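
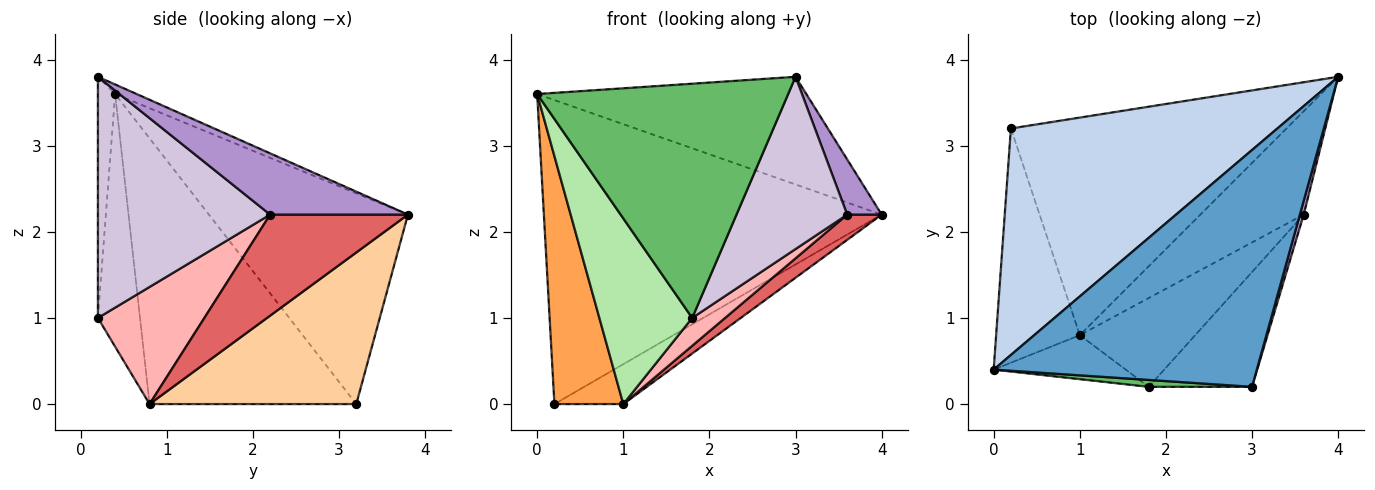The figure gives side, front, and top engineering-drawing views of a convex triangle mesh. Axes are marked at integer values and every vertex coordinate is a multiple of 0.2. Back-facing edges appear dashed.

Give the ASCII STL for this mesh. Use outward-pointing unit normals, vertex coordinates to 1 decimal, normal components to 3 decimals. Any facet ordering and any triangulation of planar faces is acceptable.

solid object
 facet normal -0.033 0.414 0.910
  outer loop
   vertex 3.0 0.2 3.8
   vertex 4.0 3.8 2.2
   vertex 0.0 0.4 3.6
  endloop
 endfacet
 facet normal -0.427 0.725 0.540
  outer loop
   vertex 0.2 3.2 0.0
   vertex 0.0 0.4 3.6
   vertex 4.0 3.8 2.2
  endloop
 endfacet
 facet normal -0.909 -0.303 -0.286
  outer loop
   vertex 0.2 3.2 0.0
   vertex 1.0 0.8 0.0
   vertex 0.0 0.4 3.6
  endloop
 endfacet
 facet normal 0.476 0.159 -0.865
  outer loop
   vertex 0.2 3.2 0.0
   vertex 4.0 3.8 2.2
   vertex 1.0 0.8 0.0
  endloop
 endfacet
 facet normal -0.068 -0.997 0.029
  outer loop
   vertex 1.8 0.2 1.0
   vertex 3.0 0.2 3.8
   vertex 0.0 0.4 3.6
  endloop
 endfacet
 facet normal -0.404 -0.890 -0.211
  outer loop
   vertex 1.8 0.2 1.0
   vertex 0.0 0.4 3.6
   vertex 1.0 0.8 0.0
  endloop
 endfacet
 facet normal 0.689 -0.172 -0.704
  outer loop
   vertex 3.6 2.2 2.2
   vertex 1.0 0.8 0.0
   vertex 4.0 3.8 2.2
  endloop
 endfacet
 facet normal 0.696 -0.215 -0.685
  outer loop
   vertex 3.6 2.2 2.2
   vertex 1.8 0.2 1.0
   vertex 1.0 0.8 0.0
  endloop
 endfacet
 facet normal 0.968 -0.242 0.061
  outer loop
   vertex 3.6 2.2 2.2
   vertex 4.0 3.8 2.2
   vertex 3.0 0.2 3.8
  endloop
 endfacet
 facet normal 0.791 -0.509 -0.339
  outer loop
   vertex 3.6 2.2 2.2
   vertex 3.0 0.2 3.8
   vertex 1.8 0.2 1.0
  endloop
 endfacet
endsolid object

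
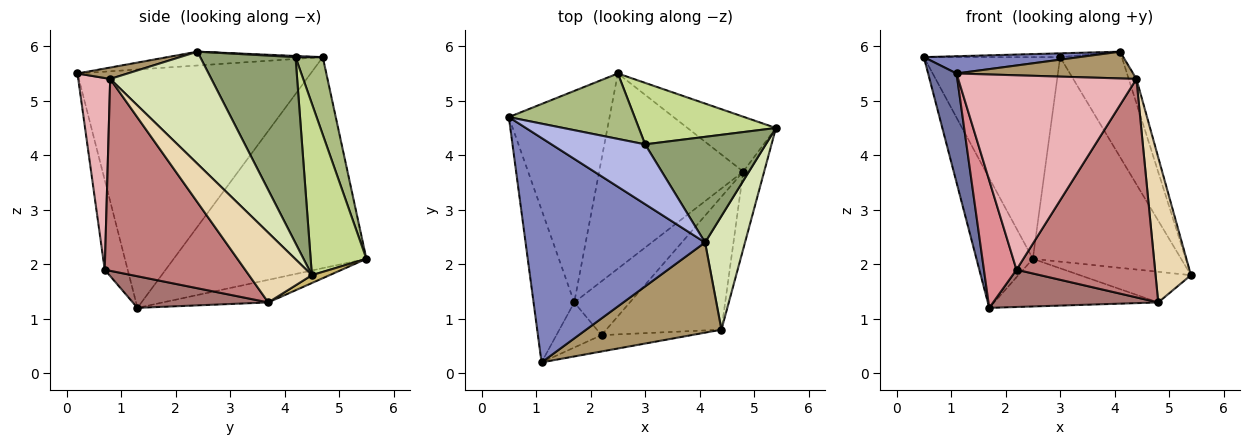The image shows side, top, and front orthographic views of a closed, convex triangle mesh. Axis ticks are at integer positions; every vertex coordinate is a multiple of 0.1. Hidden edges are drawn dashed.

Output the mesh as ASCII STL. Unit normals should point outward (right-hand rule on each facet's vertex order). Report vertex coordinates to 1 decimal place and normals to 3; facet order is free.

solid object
 facet normal -0.979 -0.119 -0.167
  outer loop
   vertex 1.7 1.3 1.2
   vertex 1.1 0.2 5.5
   vertex 0.5 4.7 5.8
  endloop
 endfacet
 facet normal -0.076 -0.076 0.994
  outer loop
   vertex 4.1 2.4 5.9
   vertex 0.5 4.7 5.8
   vertex 1.1 0.2 5.5
  endloop
 endfacet
 facet normal -0.873 0.255 -0.416
  outer loop
   vertex 2.5 5.5 2.1
   vertex 1.7 1.3 1.2
   vertex 0.5 4.7 5.8
  endloop
 endfacet
 facet normal 0.013 0.063 0.998
  outer loop
   vertex 3.0 4.2 5.8
   vertex 0.5 4.7 5.8
   vertex 4.1 2.4 5.9
  endloop
 endfacet
 facet normal 0.737 0.477 0.478
  outer loop
   vertex 3.0 4.2 5.8
   vertex 4.1 2.4 5.9
   vertex 5.4 4.5 1.8
  endloop
 endfacet
 facet normal 0.187 0.934 0.303
  outer loop
   vertex 3.0 4.2 5.8
   vertex 2.5 5.5 2.1
   vertex 0.5 4.7 5.8
  endloop
 endfacet
 facet normal 0.339 0.901 0.271
  outer loop
   vertex 3.0 4.2 5.8
   vertex 5.4 4.5 1.8
   vertex 2.5 5.5 2.1
  endloop
 endfacet
 facet normal 0.940 0.072 0.335
  outer loop
   vertex 4.4 0.8 5.4
   vertex 5.4 4.5 1.8
   vertex 4.1 2.4 5.9
  endloop
 endfacet
 facet normal 0.081 -0.284 0.956
  outer loop
   vertex 4.4 0.8 5.4
   vertex 4.1 2.4 5.9
   vertex 1.1 0.2 5.5
  endloop
 endfacet
 facet normal 0.078 0.486 -0.871
  outer loop
   vertex 4.8 3.7 1.3
   vertex 2.5 5.5 2.1
   vertex 5.4 4.5 1.8
  endloop
 endfacet
 facet normal -0.151 0.234 -0.960
  outer loop
   vertex 4.8 3.7 1.3
   vertex 1.7 1.3 1.2
   vertex 2.5 5.5 2.1
  endloop
 endfacet
 facet normal 0.843 -0.474 -0.253
  outer loop
   vertex 4.8 3.7 1.3
   vertex 5.4 4.5 1.8
   vertex 4.4 0.8 5.4
  endloop
 endfacet
 facet normal 0.423 -0.516 -0.745
  outer loop
   vertex 2.2 0.7 1.9
   vertex 1.7 1.3 1.2
   vertex 4.8 3.7 1.3
  endloop
 endfacet
 facet normal 0.655 -0.646 -0.393
  outer loop
   vertex 2.2 0.7 1.9
   vertex 4.8 3.7 1.3
   vertex 4.4 0.8 5.4
  endloop
 endfacet
 facet normal -0.553 -0.785 -0.278
  outer loop
   vertex 2.2 0.7 1.9
   vertex 1.1 0.2 5.5
   vertex 1.7 1.3 1.2
  endloop
 endfacet
 facet normal 0.176 -0.981 -0.083
  outer loop
   vertex 2.2 0.7 1.9
   vertex 4.4 0.8 5.4
   vertex 1.1 0.2 5.5
  endloop
 endfacet
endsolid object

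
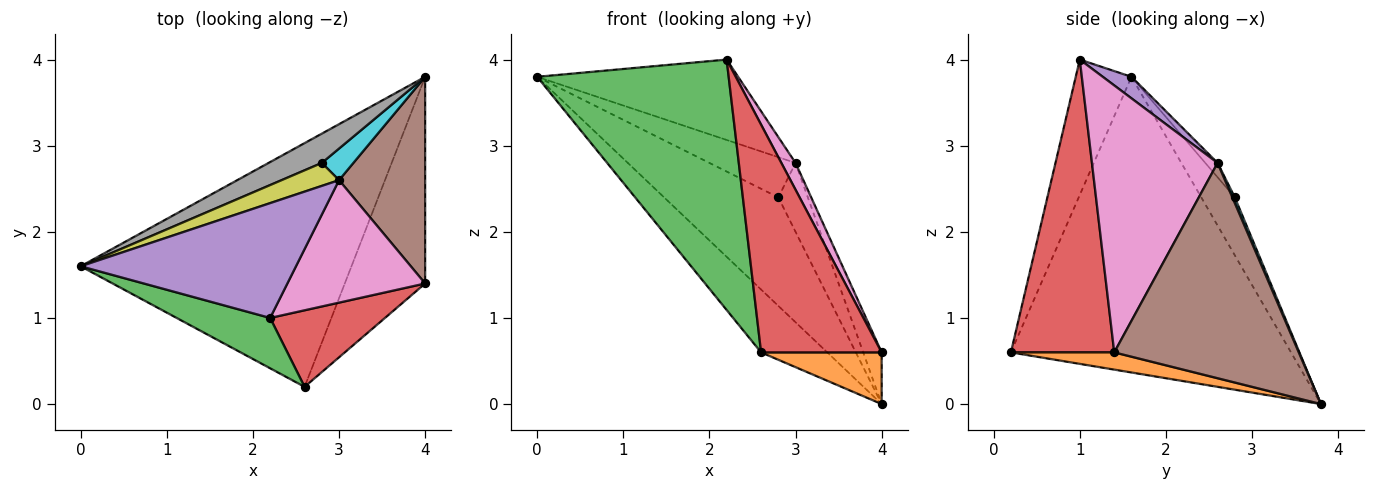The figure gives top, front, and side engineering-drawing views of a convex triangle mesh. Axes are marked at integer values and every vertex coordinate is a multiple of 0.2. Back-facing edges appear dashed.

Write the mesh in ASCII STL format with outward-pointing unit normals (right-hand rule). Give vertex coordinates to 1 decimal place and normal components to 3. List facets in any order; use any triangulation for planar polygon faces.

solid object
 facet normal -0.727 0.172 -0.665
  outer loop
   vertex 2.6 0.2 0.6
   vertex 0.0 1.6 3.8
   vertex 4.0 3.8 0.0
  endloop
 endfacet
 facet normal 0.204 -0.237 -0.950
  outer loop
   vertex 2.6 0.2 0.6
   vertex 4.0 3.8 0.0
   vertex 4.0 1.4 0.6
  endloop
 endfacet
 facet normal -0.274 -0.943 0.190
  outer loop
   vertex 2.6 0.2 0.6
   vertex 2.2 1.0 4.0
   vertex 0.0 1.6 3.8
  endloop
 endfacet
 facet normal 0.631 -0.736 0.247
  outer loop
   vertex 2.6 0.2 0.6
   vertex 4.0 1.4 0.6
   vertex 2.2 1.0 4.0
  endloop
 endfacet
 facet normal 0.082 0.572 0.816
  outer loop
   vertex 3.0 2.6 2.8
   vertex 0.0 1.6 3.8
   vertex 2.2 1.0 4.0
  endloop
 endfacet
 facet normal 0.925 0.092 0.370
  outer loop
   vertex 3.0 2.6 2.8
   vertex 4.0 1.4 0.6
   vertex 4.0 3.8 0.0
  endloop
 endfacet
 facet normal 0.884 -0.100 0.456
  outer loop
   vertex 3.0 2.6 2.8
   vertex 2.2 1.0 4.0
   vertex 4.0 1.4 0.6
  endloop
 endfacet
 facet normal -0.273 0.929 0.251
  outer loop
   vertex 2.8 2.8 2.4
   vertex 4.0 3.8 0.0
   vertex 0.0 1.6 3.8
  endloop
 endfacet
 facet normal -0.123 0.862 0.492
  outer loop
   vertex 2.8 2.8 2.4
   vertex 0.0 1.6 3.8
   vertex 3.0 2.6 2.8
  endloop
 endfacet
 facet normal 0.076 0.906 0.415
  outer loop
   vertex 2.8 2.8 2.4
   vertex 3.0 2.6 2.8
   vertex 4.0 3.8 0.0
  endloop
 endfacet
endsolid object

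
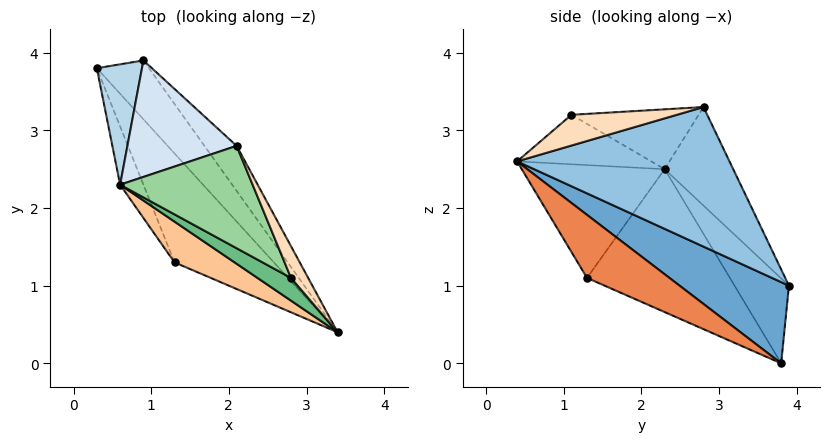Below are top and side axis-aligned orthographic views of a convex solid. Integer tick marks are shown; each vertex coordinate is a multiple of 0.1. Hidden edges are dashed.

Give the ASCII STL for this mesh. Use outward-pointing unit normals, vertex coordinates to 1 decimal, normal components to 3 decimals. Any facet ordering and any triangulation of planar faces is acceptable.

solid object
 facet normal 0.793 0.334 -0.509
  outer loop
   vertex 0.9 3.9 1.0
   vertex 3.4 0.4 2.6
   vertex 0.3 3.8 0.0
  endloop
 endfacet
 facet normal 0.838 0.510 -0.193
  outer loop
   vertex 0.9 3.9 1.0
   vertex 2.1 2.8 3.3
   vertex 3.4 0.4 2.6
  endloop
 endfacet
 facet normal -0.755 0.518 0.401
  outer loop
   vertex 0.6 2.3 2.5
   vertex 0.9 3.9 1.0
   vertex 0.3 3.8 0.0
  endloop
 endfacet
 facet normal -0.518 0.635 0.574
  outer loop
   vertex 0.6 2.3 2.5
   vertex 2.1 2.8 3.3
   vertex 0.9 3.9 1.0
  endloop
 endfacet
 facet normal 0.529 -0.155 -0.834
  outer loop
   vertex 1.3 1.3 1.1
   vertex 0.3 3.8 0.0
   vertex 3.4 0.4 2.6
  endloop
 endfacet
 facet normal -0.895 -0.422 -0.146
  outer loop
   vertex 1.3 1.3 1.1
   vertex 0.6 2.3 2.5
   vertex 0.3 3.8 0.0
  endloop
 endfacet
 facet normal -0.544 -0.787 0.290
  outer loop
   vertex 1.3 1.3 1.1
   vertex 3.4 0.4 2.6
   vertex 0.6 2.3 2.5
  endloop
 endfacet
 facet normal 0.829 0.314 0.463
  outer loop
   vertex 2.8 1.1 3.2
   vertex 3.4 0.4 2.6
   vertex 2.1 2.8 3.3
  endloop
 endfacet
 facet normal -0.532 -0.766 0.361
  outer loop
   vertex 2.8 1.1 3.2
   vertex 0.6 2.3 2.5
   vertex 3.4 0.4 2.6
  endloop
 endfacet
 facet normal -0.402 -0.218 0.889
  outer loop
   vertex 2.8 1.1 3.2
   vertex 2.1 2.8 3.3
   vertex 0.6 2.3 2.5
  endloop
 endfacet
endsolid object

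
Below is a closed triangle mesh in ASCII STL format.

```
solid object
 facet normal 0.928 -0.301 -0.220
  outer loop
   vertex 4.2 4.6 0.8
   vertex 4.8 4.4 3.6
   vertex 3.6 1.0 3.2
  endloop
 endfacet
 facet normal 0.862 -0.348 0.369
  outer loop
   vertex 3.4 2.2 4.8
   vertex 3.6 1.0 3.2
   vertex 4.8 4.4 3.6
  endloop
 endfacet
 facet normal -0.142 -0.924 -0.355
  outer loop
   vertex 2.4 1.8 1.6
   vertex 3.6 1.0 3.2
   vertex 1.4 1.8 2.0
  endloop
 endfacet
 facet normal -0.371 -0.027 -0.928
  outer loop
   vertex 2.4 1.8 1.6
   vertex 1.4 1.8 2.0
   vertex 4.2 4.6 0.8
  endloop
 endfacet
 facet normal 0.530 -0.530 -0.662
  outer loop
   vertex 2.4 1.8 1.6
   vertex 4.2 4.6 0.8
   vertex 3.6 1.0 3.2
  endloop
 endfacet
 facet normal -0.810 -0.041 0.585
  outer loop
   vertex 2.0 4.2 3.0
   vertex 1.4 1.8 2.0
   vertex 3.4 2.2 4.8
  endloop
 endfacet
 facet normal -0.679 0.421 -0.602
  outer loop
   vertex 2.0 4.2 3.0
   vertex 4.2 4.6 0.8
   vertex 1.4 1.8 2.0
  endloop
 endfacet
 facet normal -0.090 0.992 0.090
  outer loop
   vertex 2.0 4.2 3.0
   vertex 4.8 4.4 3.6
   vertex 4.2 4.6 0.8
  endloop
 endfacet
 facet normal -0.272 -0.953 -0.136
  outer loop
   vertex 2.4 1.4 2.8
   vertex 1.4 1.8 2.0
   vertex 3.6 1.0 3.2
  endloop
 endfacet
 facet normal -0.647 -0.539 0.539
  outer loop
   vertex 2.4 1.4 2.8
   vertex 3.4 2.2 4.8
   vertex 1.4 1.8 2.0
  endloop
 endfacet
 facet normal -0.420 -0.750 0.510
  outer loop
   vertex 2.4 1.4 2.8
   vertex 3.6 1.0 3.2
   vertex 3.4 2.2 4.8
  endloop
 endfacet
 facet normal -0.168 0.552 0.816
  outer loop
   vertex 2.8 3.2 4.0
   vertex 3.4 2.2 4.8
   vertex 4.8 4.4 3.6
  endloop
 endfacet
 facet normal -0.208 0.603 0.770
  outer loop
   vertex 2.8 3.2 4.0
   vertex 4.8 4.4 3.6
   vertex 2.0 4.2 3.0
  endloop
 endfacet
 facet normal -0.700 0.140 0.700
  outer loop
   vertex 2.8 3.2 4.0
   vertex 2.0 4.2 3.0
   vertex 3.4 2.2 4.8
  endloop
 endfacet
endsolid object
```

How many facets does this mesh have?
14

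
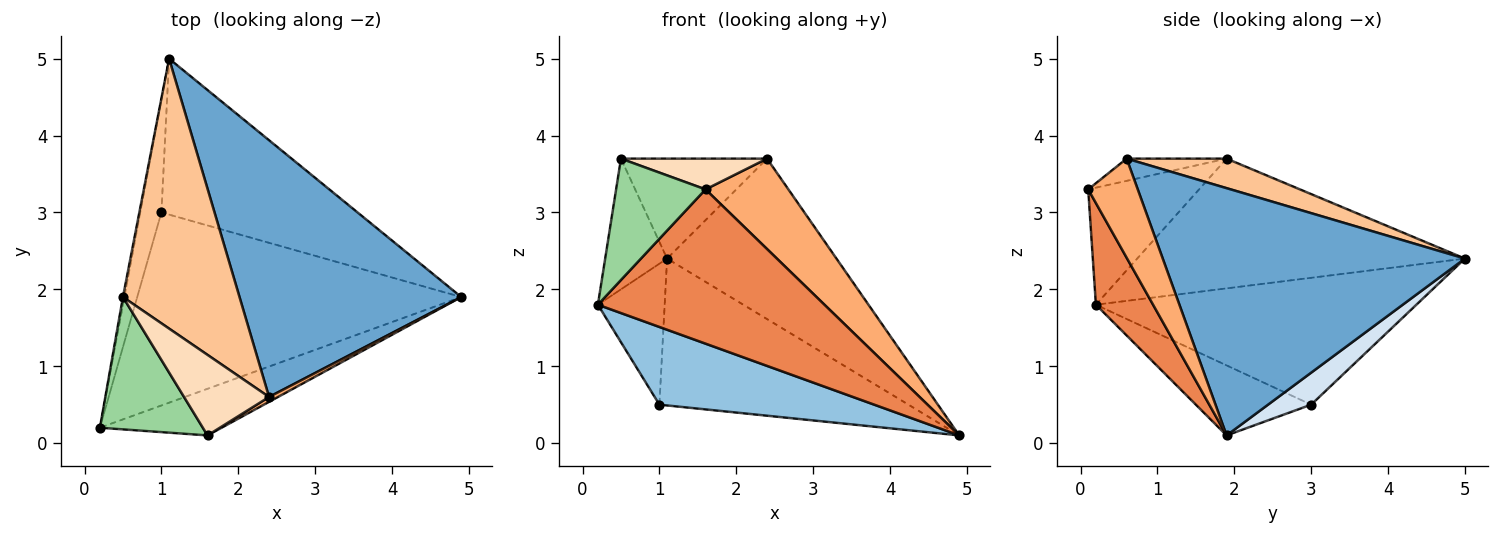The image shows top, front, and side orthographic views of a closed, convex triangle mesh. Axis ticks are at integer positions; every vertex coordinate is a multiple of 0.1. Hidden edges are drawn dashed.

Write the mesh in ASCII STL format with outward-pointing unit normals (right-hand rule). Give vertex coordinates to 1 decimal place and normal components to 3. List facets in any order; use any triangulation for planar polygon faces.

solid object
 facet normal 0.687 0.385 0.616
  outer loop
   vertex 2.4 0.6 3.7
   vertex 4.9 1.9 0.1
   vertex 1.1 5.0 2.4
  endloop
 endfacet
 facet normal -0.197 -0.366 -0.910
  outer loop
   vertex 1.0 3.0 0.5
   vertex 4.9 1.9 0.1
   vertex 0.2 0.2 1.8
  endloop
 endfacet
 facet normal -0.966 0.201 -0.161
  outer loop
   vertex 1.0 3.0 0.5
   vertex 0.2 0.2 1.8
   vertex 1.1 5.0 2.4
  endloop
 endfacet
 facet normal 0.118 0.681 -0.723
  outer loop
   vertex 1.0 3.0 0.5
   vertex 1.1 5.0 2.4
   vertex 4.9 1.9 0.1
  endloop
 endfacet
 facet normal 0.235 -0.930 -0.281
  outer loop
   vertex 1.6 0.1 3.3
   vertex 0.2 0.2 1.8
   vertex 4.9 1.9 0.1
  endloop
 endfacet
 facet normal 0.513 -0.857 0.046
  outer loop
   vertex 1.6 0.1 3.3
   vertex 4.9 1.9 0.1
   vertex 2.4 0.6 3.7
  endloop
 endfacet
 facet normal 0.231 0.338 0.912
  outer loop
   vertex 0.5 1.9 3.7
   vertex 2.4 0.6 3.7
   vertex 1.1 5.0 2.4
  endloop
 endfacet
 facet normal -0.237 -0.347 0.908
  outer loop
   vertex 0.5 1.9 3.7
   vertex 1.6 0.1 3.3
   vertex 2.4 0.6 3.7
  endloop
 endfacet
 facet normal -0.983 0.186 -0.011
  outer loop
   vertex 0.5 1.9 3.7
   vertex 1.1 5.0 2.4
   vertex 0.2 0.2 1.8
  endloop
 endfacet
 facet normal -0.642 -0.518 0.565
  outer loop
   vertex 0.5 1.9 3.7
   vertex 0.2 0.2 1.8
   vertex 1.6 0.1 3.3
  endloop
 endfacet
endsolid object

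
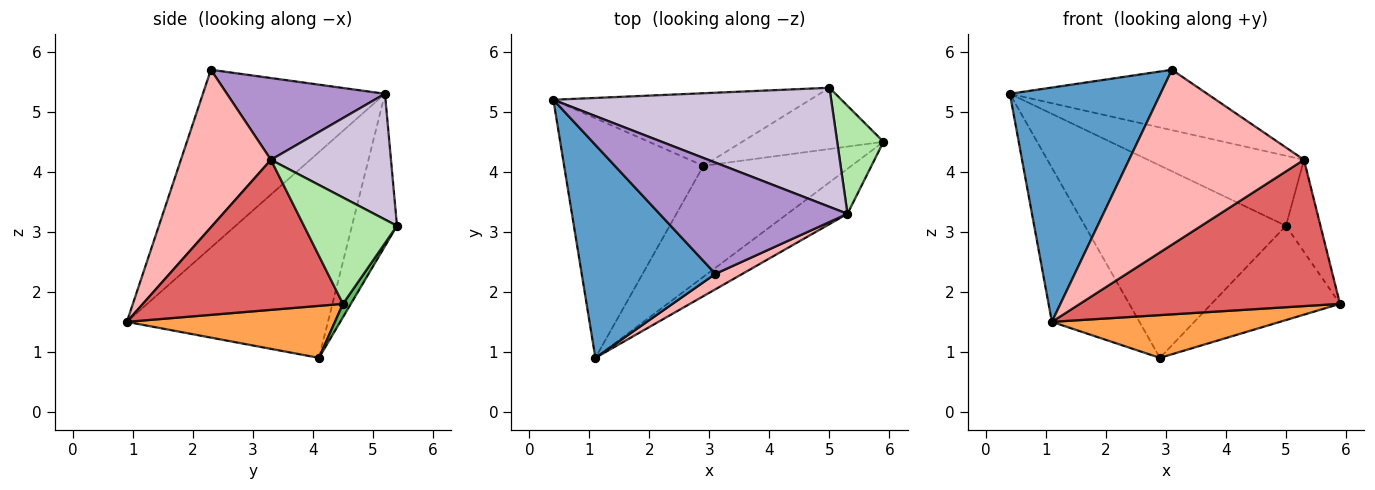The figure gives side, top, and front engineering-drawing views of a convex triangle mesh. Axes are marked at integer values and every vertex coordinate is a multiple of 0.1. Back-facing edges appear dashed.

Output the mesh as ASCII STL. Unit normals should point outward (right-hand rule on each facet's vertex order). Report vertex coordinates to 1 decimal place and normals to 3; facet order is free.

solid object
 facet normal -0.667 -0.552 0.501
  outer loop
   vertex 3.1 2.3 5.7
   vertex 0.4 5.2 5.3
   vertex 1.1 0.9 1.5
  endloop
 endfacet
 facet normal -0.779 0.339 -0.527
  outer loop
   vertex 2.9 4.1 0.9
   vertex 1.1 0.9 1.5
   vertex 0.4 5.2 5.3
  endloop
 endfacet
 facet normal 0.312 -0.342 -0.887
  outer loop
   vertex 2.9 4.1 0.9
   vertex 5.9 4.5 1.8
   vertex 1.1 0.9 1.5
  endloop
 endfacet
 facet normal -0.205 0.916 -0.345
  outer loop
   vertex 5.0 5.4 3.1
   vertex 2.9 4.1 0.9
   vertex 0.4 5.2 5.3
  endloop
 endfacet
 facet normal 0.052 0.837 -0.544
  outer loop
   vertex 5.0 5.4 3.1
   vertex 5.9 4.5 1.8
   vertex 2.9 4.1 0.9
  endloop
 endfacet
 facet normal 0.868 0.322 0.378
  outer loop
   vertex 5.3 3.3 4.2
   vertex 5.9 4.5 1.8
   vertex 5.0 5.4 3.1
  endloop
 endfacet
 facet normal 0.592 -0.770 -0.237
  outer loop
   vertex 5.3 3.3 4.2
   vertex 1.1 0.9 1.5
   vertex 5.9 4.5 1.8
  endloop
 endfacet
 facet normal 0.456 -0.886 0.078
  outer loop
   vertex 5.3 3.3 4.2
   vertex 3.1 2.3 5.7
   vertex 1.1 0.9 1.5
  endloop
 endfacet
 facet normal 0.357 0.446 0.821
  outer loop
   vertex 5.3 3.3 4.2
   vertex 0.4 5.2 5.3
   vertex 3.1 2.3 5.7
  endloop
 endfacet
 facet normal 0.363 0.472 0.803
  outer loop
   vertex 5.3 3.3 4.2
   vertex 5.0 5.4 3.1
   vertex 0.4 5.2 5.3
  endloop
 endfacet
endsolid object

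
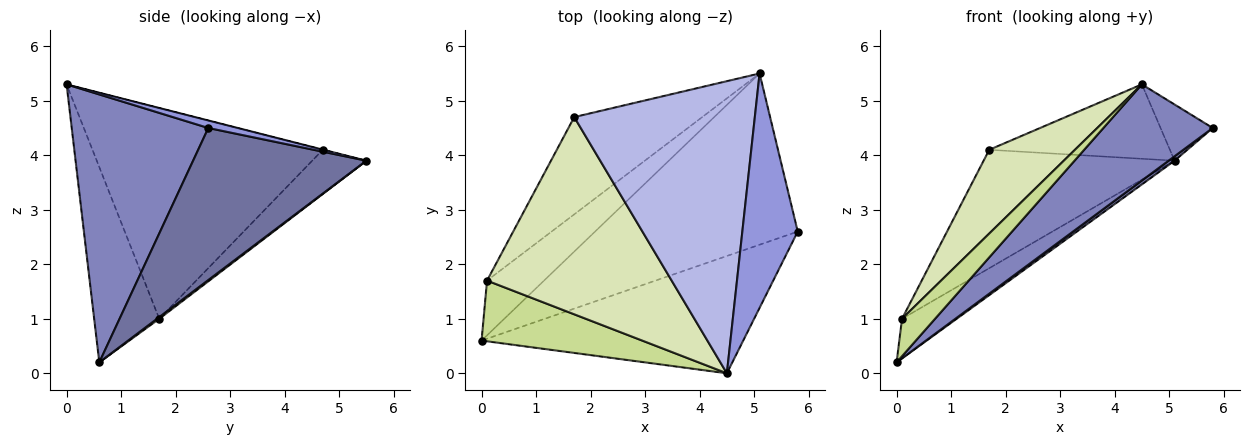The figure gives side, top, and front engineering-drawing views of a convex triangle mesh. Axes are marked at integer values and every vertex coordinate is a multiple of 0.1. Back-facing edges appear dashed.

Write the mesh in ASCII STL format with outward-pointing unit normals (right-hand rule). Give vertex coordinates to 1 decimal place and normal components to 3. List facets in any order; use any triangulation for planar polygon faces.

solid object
 facet normal 0.600 -0.021 -0.800
  outer loop
   vertex 5.1 5.5 3.9
   vertex 5.8 2.6 4.5
   vertex 0.0 0.6 0.2
  endloop
 endfacet
 facet normal 0.621 -0.497 -0.606
  outer loop
   vertex 4.5 0.0 5.3
   vertex 0.0 0.6 0.2
   vertex 5.8 2.6 4.5
  endloop
 endfacet
 facet normal 0.131 0.231 0.964
  outer loop
   vertex 4.5 0.0 5.3
   vertex 5.8 2.6 4.5
   vertex 5.1 5.5 3.9
  endloop
 endfacet
 facet normal -0.001 0.247 0.969
  outer loop
   vertex 1.7 4.7 4.1
   vertex 4.5 0.0 5.3
   vertex 5.1 5.5 3.9
  endloop
 endfacet
 facet normal 0.024 0.587 -0.810
  outer loop
   vertex 0.1 1.7 1.0
   vertex 5.1 5.5 3.9
   vertex 0.0 0.6 0.2
  endloop
 endfacet
 facet normal -0.214 0.755 -0.620
  outer loop
   vertex 0.1 1.7 1.0
   vertex 1.7 4.7 4.1
   vertex 5.1 5.5 3.9
  endloop
 endfacet
 facet normal -0.719 -0.365 0.592
  outer loop
   vertex 0.1 1.7 1.0
   vertex 0.0 0.6 0.2
   vertex 4.5 0.0 5.3
  endloop
 endfacet
 facet normal -0.724 -0.269 0.635
  outer loop
   vertex 0.1 1.7 1.0
   vertex 4.5 0.0 5.3
   vertex 1.7 4.7 4.1
  endloop
 endfacet
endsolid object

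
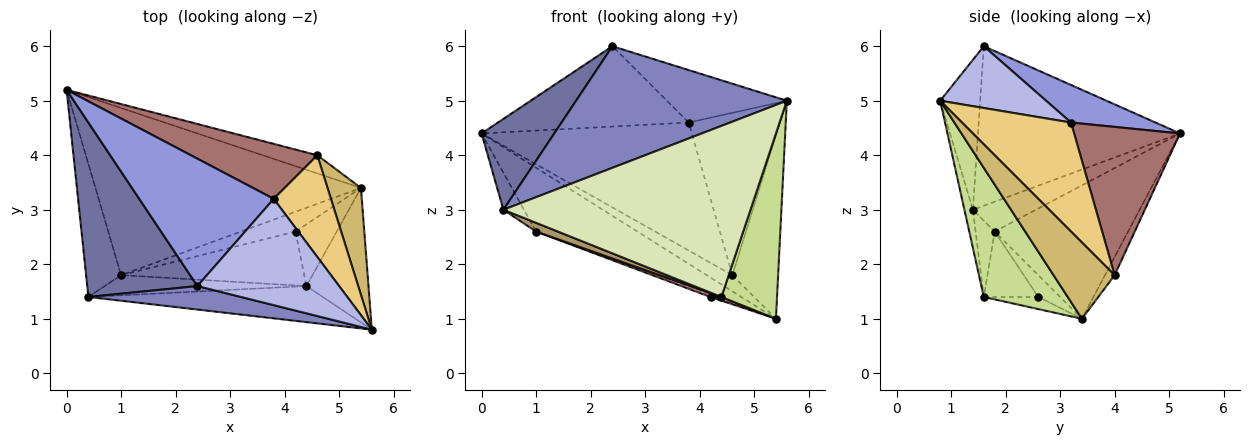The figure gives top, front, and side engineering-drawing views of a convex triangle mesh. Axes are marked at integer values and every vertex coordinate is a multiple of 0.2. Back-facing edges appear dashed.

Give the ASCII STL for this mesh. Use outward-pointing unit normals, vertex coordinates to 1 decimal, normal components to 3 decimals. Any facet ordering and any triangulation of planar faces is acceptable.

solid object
 facet normal -0.789 -0.284 0.545
  outer loop
   vertex 0.4 1.4 3.0
   vertex 2.4 1.6 6.0
   vertex 0.0 5.2 4.4
  endloop
 endfacet
 facet normal -0.183 -0.965 0.186
  outer loop
   vertex 0.4 1.4 3.0
   vertex 5.6 0.8 5.0
   vertex 2.4 1.6 6.0
  endloop
 endfacet
 facet normal 0.230 0.519 0.823
  outer loop
   vertex 3.8 3.2 4.6
   vertex 0.0 5.2 4.4
   vertex 2.4 1.6 6.0
  endloop
 endfacet
 facet normal 0.364 0.412 0.835
  outer loop
   vertex 3.8 3.2 4.6
   vertex 2.4 1.6 6.0
   vertex 5.6 0.8 5.0
  endloop
 endfacet
 facet normal -0.425 0.323 -0.846
  outer loop
   vertex 1.0 1.8 2.6
   vertex 0.0 5.2 4.4
   vertex 5.4 3.4 1.0
  endloop
 endfacet
 facet normal -0.635 0.207 -0.744
  outer loop
   vertex 1.0 1.8 2.6
   vertex 0.4 1.4 3.0
   vertex 0.0 5.2 4.4
  endloop
 endfacet
 facet normal 0.774 -0.513 -0.372
  outer loop
   vertex 4.4 1.6 1.4
   vertex 5.4 3.4 1.0
   vertex 5.6 0.8 5.0
  endloop
 endfacet
 facet normal -0.034 -0.978 -0.206
  outer loop
   vertex 4.4 1.6 1.4
   vertex 5.6 0.8 5.0
   vertex 0.4 1.4 3.0
  endloop
 endfacet
 facet normal -0.328 -0.375 -0.867
  outer loop
   vertex 4.4 1.6 1.4
   vertex 0.4 1.4 3.0
   vertex 1.0 1.8 2.6
  endloop
 endfacet
 facet normal 0.755 0.566 0.330
  outer loop
   vertex 4.6 4.0 1.8
   vertex 5.6 0.8 5.0
   vertex 5.4 3.4 1.0
  endloop
 endfacet
 facet normal 0.711 0.596 0.373
  outer loop
   vertex 4.6 4.0 1.8
   vertex 3.8 3.2 4.6
   vertex 5.6 0.8 5.0
  endloop
 endfacet
 facet normal -0.242 0.645 -0.725
  outer loop
   vertex 4.6 4.0 1.8
   vertex 5.4 3.4 1.0
   vertex 0.0 5.2 4.4
  endloop
 endfacet
 facet normal 0.420 0.834 0.358
  outer loop
   vertex 4.6 4.0 1.8
   vertex 0.0 5.2 4.4
   vertex 3.8 3.2 4.6
  endloop
 endfacet
 facet normal -0.370 0.092 -0.925
  outer loop
   vertex 4.2 2.6 1.4
   vertex 1.0 1.8 2.6
   vertex 5.4 3.4 1.0
  endloop
 endfacet
 facet normal -0.282 -0.056 -0.958
  outer loop
   vertex 4.2 2.6 1.4
   vertex 5.4 3.4 1.0
   vertex 4.4 1.6 1.4
  endloop
 endfacet
 facet normal -0.336 -0.067 -0.940
  outer loop
   vertex 4.2 2.6 1.4
   vertex 4.4 1.6 1.4
   vertex 1.0 1.8 2.6
  endloop
 endfacet
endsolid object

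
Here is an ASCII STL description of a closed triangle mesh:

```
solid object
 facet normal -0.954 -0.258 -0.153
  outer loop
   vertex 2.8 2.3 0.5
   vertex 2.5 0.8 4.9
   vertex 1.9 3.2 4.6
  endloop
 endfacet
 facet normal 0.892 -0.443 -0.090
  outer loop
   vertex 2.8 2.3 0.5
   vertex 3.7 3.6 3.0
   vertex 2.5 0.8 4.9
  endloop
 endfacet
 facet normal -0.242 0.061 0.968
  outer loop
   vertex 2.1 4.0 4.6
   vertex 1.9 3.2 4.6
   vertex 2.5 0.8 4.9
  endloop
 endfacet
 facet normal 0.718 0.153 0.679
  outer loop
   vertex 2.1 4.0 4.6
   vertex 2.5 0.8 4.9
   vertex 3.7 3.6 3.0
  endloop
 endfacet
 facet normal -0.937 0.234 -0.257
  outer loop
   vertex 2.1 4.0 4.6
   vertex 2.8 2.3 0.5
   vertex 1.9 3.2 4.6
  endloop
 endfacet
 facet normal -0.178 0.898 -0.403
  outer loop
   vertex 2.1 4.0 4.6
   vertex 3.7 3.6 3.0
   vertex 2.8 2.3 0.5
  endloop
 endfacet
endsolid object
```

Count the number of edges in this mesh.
9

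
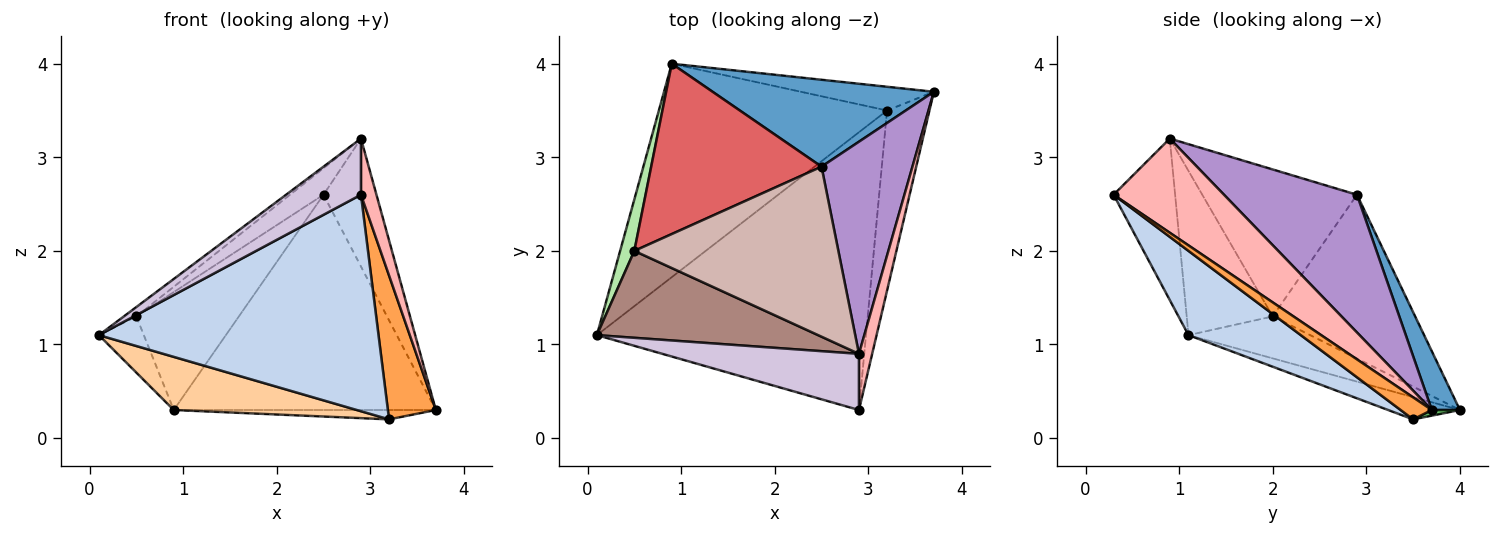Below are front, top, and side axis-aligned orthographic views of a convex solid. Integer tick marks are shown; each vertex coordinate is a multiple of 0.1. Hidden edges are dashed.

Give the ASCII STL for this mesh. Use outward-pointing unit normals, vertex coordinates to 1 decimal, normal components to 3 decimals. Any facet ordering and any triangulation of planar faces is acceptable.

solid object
 facet normal 0.099 0.923 0.373
  outer loop
   vertex 2.5 2.9 2.6
   vertex 3.7 3.7 0.3
   vertex 0.9 4.0 0.3
  endloop
 endfacet
 facet normal 0.240 -0.597 -0.766
  outer loop
   vertex 3.2 3.5 0.2
   vertex 2.9 0.3 2.6
   vertex 0.1 1.1 1.1
  endloop
 endfacet
 facet normal 0.376 -0.578 -0.724
  outer loop
   vertex 3.2 3.5 0.2
   vertex 3.7 3.7 0.3
   vertex 2.9 0.3 2.6
  endloop
 endfacet
 facet normal -0.094 -0.240 -0.966
  outer loop
   vertex 3.2 3.5 0.2
   vertex 0.1 1.1 1.1
   vertex 0.9 4.0 0.3
  endloop
 endfacet
 facet normal 0.039 0.367 -0.930
  outer loop
   vertex 3.2 3.5 0.2
   vertex 0.9 4.0 0.3
   vertex 3.7 3.7 0.3
  endloop
 endfacet
 facet normal -0.894 0.330 0.303
  outer loop
   vertex 0.5 2.0 1.3
   vertex 0.9 4.0 0.3
   vertex 0.1 1.1 1.1
  endloop
 endfacet
 facet normal -0.620 0.447 0.645
  outer loop
   vertex 0.5 2.0 1.3
   vertex 2.5 2.9 2.6
   vertex 0.9 4.0 0.3
  endloop
 endfacet
 facet normal 0.981 -0.138 0.138
  outer loop
   vertex 2.9 0.9 3.2
   vertex 2.9 0.3 2.6
   vertex 3.7 3.7 0.3
  endloop
 endfacet
 facet normal 0.792 0.315 0.523
  outer loop
   vertex 2.9 0.9 3.2
   vertex 3.7 3.7 0.3
   vertex 2.5 2.9 2.6
  endloop
 endfacet
 facet normal -0.502 -0.611 0.611
  outer loop
   vertex 2.9 0.9 3.2
   vertex 0.1 1.1 1.1
   vertex 2.9 0.3 2.6
  endloop
 endfacet
 facet normal -0.594 0.086 0.800
  outer loop
   vertex 2.9 0.9 3.2
   vertex 0.5 2.0 1.3
   vertex 0.1 1.1 1.1
  endloop
 endfacet
 facet normal -0.580 0.126 0.805
  outer loop
   vertex 2.9 0.9 3.2
   vertex 2.5 2.9 2.6
   vertex 0.5 2.0 1.3
  endloop
 endfacet
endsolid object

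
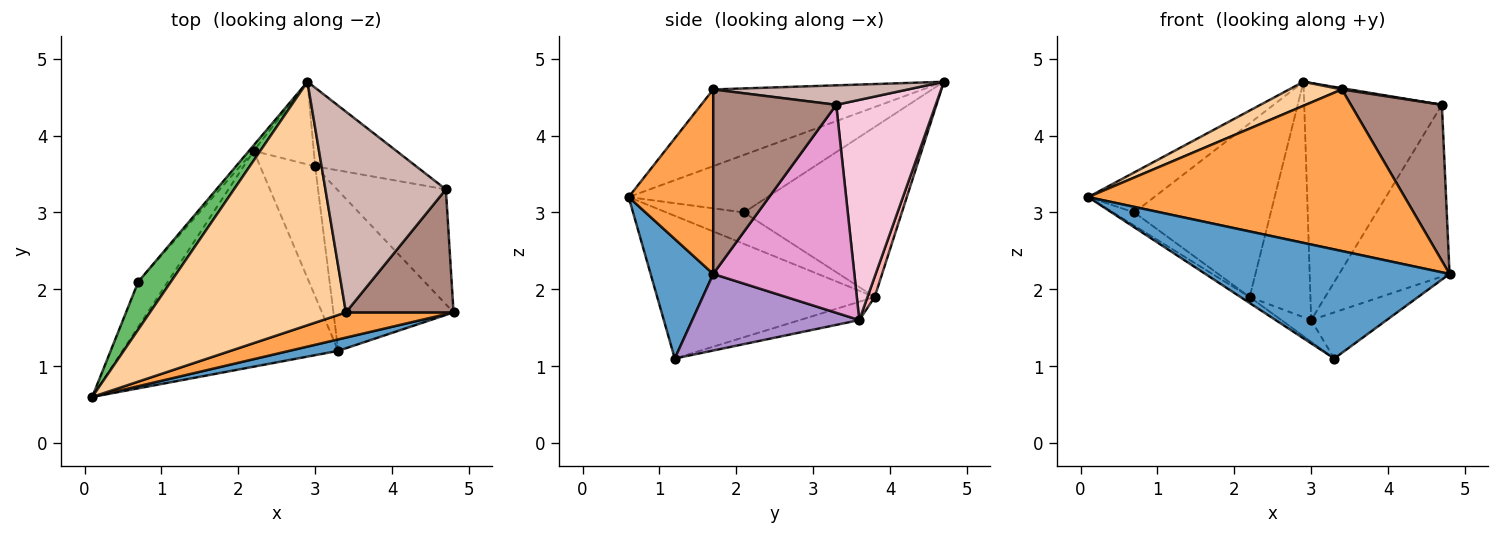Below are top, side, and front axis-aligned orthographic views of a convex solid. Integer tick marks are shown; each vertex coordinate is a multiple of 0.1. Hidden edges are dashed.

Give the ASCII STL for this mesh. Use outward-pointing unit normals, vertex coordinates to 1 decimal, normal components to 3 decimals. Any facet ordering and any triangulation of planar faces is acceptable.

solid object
 facet normal 0.247 -0.964 0.101
  outer loop
   vertex 3.3 1.2 1.1
   vertex 4.8 1.7 2.2
   vertex 0.1 0.6 3.2
  endloop
 endfacet
 facet normal -0.552 0.023 -0.834
  outer loop
   vertex 2.2 3.8 1.9
   vertex 3.3 1.2 1.1
   vertex 0.1 0.6 3.2
  endloop
 endfacet
 facet normal 0.255 -0.955 0.149
  outer loop
   vertex 3.4 1.7 4.6
   vertex 0.1 0.6 3.2
   vertex 4.8 1.7 2.2
  endloop
 endfacet
 facet normal -0.363 -0.091 0.927
  outer loop
   vertex 3.4 1.7 4.6
   vertex 2.9 4.7 4.7
   vertex 0.1 0.6 3.2
  endloop
 endfacet
 facet normal -0.804 0.382 0.456
  outer loop
   vertex 0.7 2.1 3.0
   vertex 0.1 0.6 3.2
   vertex 2.9 4.7 4.7
  endloop
 endfacet
 facet normal -0.715 0.196 -0.671
  outer loop
   vertex 0.7 2.1 3.0
   vertex 2.2 3.8 1.9
   vertex 0.1 0.6 3.2
  endloop
 endfacet
 facet normal -0.756 0.654 -0.021
  outer loop
   vertex 0.7 2.1 3.0
   vertex 2.9 4.7 4.7
   vertex 2.2 3.8 1.9
  endloop
 endfacet
 facet normal 0.111 0.938 -0.329
  outer loop
   vertex 3.0 3.6 1.6
   vertex 2.2 3.8 1.9
   vertex 2.9 4.7 4.7
  endloop
 endfacet
 facet normal 0.522 0.236 -0.819
  outer loop
   vertex 3.0 3.6 1.6
   vertex 4.8 1.7 2.2
   vertex 3.3 1.2 1.1
  endloop
 endfacet
 facet normal -0.312 0.156 -0.937
  outer loop
   vertex 3.0 3.6 1.6
   vertex 3.3 1.2 1.1
   vertex 2.2 3.8 1.9
  endloop
 endfacet
 facet normal 0.728 -0.538 0.425
  outer loop
   vertex 4.7 3.3 4.4
   vertex 3.4 1.7 4.6
   vertex 4.8 1.7 2.2
  endloop
 endfacet
 facet normal 0.160 -0.006 0.987
  outer loop
   vertex 4.7 3.3 4.4
   vertex 2.9 4.7 4.7
   vertex 3.4 1.7 4.6
  endloop
 endfacet
 facet normal 0.728 0.570 -0.381
  outer loop
   vertex 4.7 3.3 4.4
   vertex 4.8 1.7 2.2
   vertex 3.0 3.6 1.6
  endloop
 endfacet
 facet normal 0.566 0.783 -0.260
  outer loop
   vertex 4.7 3.3 4.4
   vertex 3.0 3.6 1.6
   vertex 2.9 4.7 4.7
  endloop
 endfacet
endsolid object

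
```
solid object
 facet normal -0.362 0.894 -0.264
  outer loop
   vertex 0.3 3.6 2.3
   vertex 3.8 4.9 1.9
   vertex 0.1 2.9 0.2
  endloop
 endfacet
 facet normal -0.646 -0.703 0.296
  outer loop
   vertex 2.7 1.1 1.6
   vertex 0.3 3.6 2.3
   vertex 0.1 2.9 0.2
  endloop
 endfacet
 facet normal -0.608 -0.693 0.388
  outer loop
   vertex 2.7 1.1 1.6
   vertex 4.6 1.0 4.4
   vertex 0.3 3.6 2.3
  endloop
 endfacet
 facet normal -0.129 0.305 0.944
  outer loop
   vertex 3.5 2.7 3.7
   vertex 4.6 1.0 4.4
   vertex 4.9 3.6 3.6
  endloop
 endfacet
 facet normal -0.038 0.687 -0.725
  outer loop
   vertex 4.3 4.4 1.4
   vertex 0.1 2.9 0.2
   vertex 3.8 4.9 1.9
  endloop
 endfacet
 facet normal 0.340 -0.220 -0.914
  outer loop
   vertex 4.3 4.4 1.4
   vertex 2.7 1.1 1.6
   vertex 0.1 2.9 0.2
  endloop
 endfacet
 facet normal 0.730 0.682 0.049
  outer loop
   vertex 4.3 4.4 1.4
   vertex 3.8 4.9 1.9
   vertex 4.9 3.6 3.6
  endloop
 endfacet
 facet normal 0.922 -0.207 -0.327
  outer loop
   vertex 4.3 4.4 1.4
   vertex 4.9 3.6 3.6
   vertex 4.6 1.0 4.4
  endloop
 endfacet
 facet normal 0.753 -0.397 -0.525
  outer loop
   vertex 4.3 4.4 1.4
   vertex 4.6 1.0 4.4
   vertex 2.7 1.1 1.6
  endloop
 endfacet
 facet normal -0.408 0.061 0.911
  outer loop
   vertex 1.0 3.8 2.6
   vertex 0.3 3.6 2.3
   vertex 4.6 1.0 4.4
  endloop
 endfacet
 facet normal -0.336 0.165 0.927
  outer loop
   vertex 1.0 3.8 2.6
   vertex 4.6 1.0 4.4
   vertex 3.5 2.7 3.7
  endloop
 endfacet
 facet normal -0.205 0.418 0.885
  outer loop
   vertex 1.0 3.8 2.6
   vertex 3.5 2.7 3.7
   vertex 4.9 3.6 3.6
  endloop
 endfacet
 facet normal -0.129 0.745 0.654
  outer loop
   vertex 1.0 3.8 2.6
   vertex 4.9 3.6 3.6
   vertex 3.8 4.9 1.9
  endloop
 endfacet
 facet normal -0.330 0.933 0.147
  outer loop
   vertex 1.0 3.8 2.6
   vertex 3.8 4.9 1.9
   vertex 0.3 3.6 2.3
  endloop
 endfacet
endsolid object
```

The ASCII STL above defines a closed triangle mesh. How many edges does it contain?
21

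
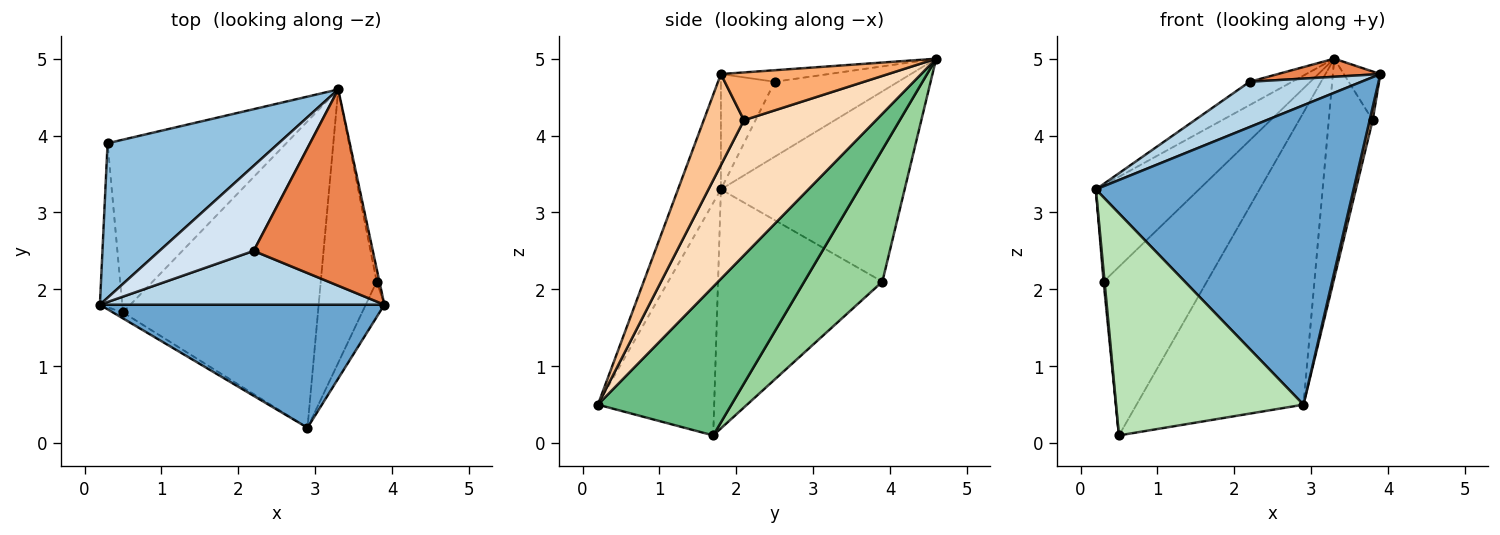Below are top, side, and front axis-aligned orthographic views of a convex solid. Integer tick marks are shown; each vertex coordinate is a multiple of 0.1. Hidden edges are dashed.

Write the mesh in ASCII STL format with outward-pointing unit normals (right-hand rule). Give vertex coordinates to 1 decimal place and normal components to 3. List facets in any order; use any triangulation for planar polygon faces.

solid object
 facet normal -0.152 -0.914 0.376
  outer loop
   vertex 2.9 0.2 0.5
   vertex 3.9 1.8 4.8
   vertex 0.2 1.8 3.3
  endloop
 endfacet
 facet normal -0.686 0.385 0.617
  outer loop
   vertex 0.3 3.9 2.1
   vertex 0.2 1.8 3.3
   vertex 3.3 4.6 5.0
  endloop
 endfacet
 facet normal -0.296 -0.615 0.731
  outer loop
   vertex 2.2 2.5 4.7
   vertex 0.2 1.8 3.3
   vertex 3.9 1.8 4.8
  endloop
 endfacet
 facet normal -0.609 0.210 0.765
  outer loop
   vertex 2.2 2.5 4.7
   vertex 3.3 4.6 5.0
   vertex 0.2 1.8 3.3
  endloop
 endfacet
 facet normal -0.096 -0.091 0.991
  outer loop
   vertex 2.2 2.5 4.7
   vertex 3.9 1.8 4.8
   vertex 3.3 4.6 5.0
  endloop
 endfacet
 facet normal 0.975 0.213 -0.056
  outer loop
   vertex 3.8 2.1 4.2
   vertex 3.3 4.6 5.0
   vertex 3.9 1.8 4.8
  endloop
 endfacet
 facet normal 0.977 -0.074 -0.200
  outer loop
   vertex 3.8 2.1 4.2
   vertex 3.9 1.8 4.8
   vertex 2.9 0.2 0.5
  endloop
 endfacet
 facet normal 0.883 0.294 -0.366
  outer loop
   vertex 3.8 2.1 4.2
   vertex 2.9 0.2 0.5
   vertex 3.3 4.6 5.0
  endloop
 endfacet
 facet normal 0.483 0.604 -0.634
  outer loop
   vertex 0.5 1.7 0.1
   vertex 3.3 4.6 5.0
   vertex 2.9 0.2 0.5
  endloop
 endfacet
 facet normal 0.467 0.618 -0.633
  outer loop
   vertex 0.5 1.7 0.1
   vertex 0.3 3.9 2.1
   vertex 3.3 4.6 5.0
  endloop
 endfacet
 facet normal -0.527 -0.849 -0.023
  outer loop
   vertex 0.5 1.7 0.1
   vertex 2.9 0.2 0.5
   vertex 0.2 1.8 3.3
  endloop
 endfacet
 facet normal -0.996 -0.006 -0.093
  outer loop
   vertex 0.5 1.7 0.1
   vertex 0.2 1.8 3.3
   vertex 0.3 3.9 2.1
  endloop
 endfacet
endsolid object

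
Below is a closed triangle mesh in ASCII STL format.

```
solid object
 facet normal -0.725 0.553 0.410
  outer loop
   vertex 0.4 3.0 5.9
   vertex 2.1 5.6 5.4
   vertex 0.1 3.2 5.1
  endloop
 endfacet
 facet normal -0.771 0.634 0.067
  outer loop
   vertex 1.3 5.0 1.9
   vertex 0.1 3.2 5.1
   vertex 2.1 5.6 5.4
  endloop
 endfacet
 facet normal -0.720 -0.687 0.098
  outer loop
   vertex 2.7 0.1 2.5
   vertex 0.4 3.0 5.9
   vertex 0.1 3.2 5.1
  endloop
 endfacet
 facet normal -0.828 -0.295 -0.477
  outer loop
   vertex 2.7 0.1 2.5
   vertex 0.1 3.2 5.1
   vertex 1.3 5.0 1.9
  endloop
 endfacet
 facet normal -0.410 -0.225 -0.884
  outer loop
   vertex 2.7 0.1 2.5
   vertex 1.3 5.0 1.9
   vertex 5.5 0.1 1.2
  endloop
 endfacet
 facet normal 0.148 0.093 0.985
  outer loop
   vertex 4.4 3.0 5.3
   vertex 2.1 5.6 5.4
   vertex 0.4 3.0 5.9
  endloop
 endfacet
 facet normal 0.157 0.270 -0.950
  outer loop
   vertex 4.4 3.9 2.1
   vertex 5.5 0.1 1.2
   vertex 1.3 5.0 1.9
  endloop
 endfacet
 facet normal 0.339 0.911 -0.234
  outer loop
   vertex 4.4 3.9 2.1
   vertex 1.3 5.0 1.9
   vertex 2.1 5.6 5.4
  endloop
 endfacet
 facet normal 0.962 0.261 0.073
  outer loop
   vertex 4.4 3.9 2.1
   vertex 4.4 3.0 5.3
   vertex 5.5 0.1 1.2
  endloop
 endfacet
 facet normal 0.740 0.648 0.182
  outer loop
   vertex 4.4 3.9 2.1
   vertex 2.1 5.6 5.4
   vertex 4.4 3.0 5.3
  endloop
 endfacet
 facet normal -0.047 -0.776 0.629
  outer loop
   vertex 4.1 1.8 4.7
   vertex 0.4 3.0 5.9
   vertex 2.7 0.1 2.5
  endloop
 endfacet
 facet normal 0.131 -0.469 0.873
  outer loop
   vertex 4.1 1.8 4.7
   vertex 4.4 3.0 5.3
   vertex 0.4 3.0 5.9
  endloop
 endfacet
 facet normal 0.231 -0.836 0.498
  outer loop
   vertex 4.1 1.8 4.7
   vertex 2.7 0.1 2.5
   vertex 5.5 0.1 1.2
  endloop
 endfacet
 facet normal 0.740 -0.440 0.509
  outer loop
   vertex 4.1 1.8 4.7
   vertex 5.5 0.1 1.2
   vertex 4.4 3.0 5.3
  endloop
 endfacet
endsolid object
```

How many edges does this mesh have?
21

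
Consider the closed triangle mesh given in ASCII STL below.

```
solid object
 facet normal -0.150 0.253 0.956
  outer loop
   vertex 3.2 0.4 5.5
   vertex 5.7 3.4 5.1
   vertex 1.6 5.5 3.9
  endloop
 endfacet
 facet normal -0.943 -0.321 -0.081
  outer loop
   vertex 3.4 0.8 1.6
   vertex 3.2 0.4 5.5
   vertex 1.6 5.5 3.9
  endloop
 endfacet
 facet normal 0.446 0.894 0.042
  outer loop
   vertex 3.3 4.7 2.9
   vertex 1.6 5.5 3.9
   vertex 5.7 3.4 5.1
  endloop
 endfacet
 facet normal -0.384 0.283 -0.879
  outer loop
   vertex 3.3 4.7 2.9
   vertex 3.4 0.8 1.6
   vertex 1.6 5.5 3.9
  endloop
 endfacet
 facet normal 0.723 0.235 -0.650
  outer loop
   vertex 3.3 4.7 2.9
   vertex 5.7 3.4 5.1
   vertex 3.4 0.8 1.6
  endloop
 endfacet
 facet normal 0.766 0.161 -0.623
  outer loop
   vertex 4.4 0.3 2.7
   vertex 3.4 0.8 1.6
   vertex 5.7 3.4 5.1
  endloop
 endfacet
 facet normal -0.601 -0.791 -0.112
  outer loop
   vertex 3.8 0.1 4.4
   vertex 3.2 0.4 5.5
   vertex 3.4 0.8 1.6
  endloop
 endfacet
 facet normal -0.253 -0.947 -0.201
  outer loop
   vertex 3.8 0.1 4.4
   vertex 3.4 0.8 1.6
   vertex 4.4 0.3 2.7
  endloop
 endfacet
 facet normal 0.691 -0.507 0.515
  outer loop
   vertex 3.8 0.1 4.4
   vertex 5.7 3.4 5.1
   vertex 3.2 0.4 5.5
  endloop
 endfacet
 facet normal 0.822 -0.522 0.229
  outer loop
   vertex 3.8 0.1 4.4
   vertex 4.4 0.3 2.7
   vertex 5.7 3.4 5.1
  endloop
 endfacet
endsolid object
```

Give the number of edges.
15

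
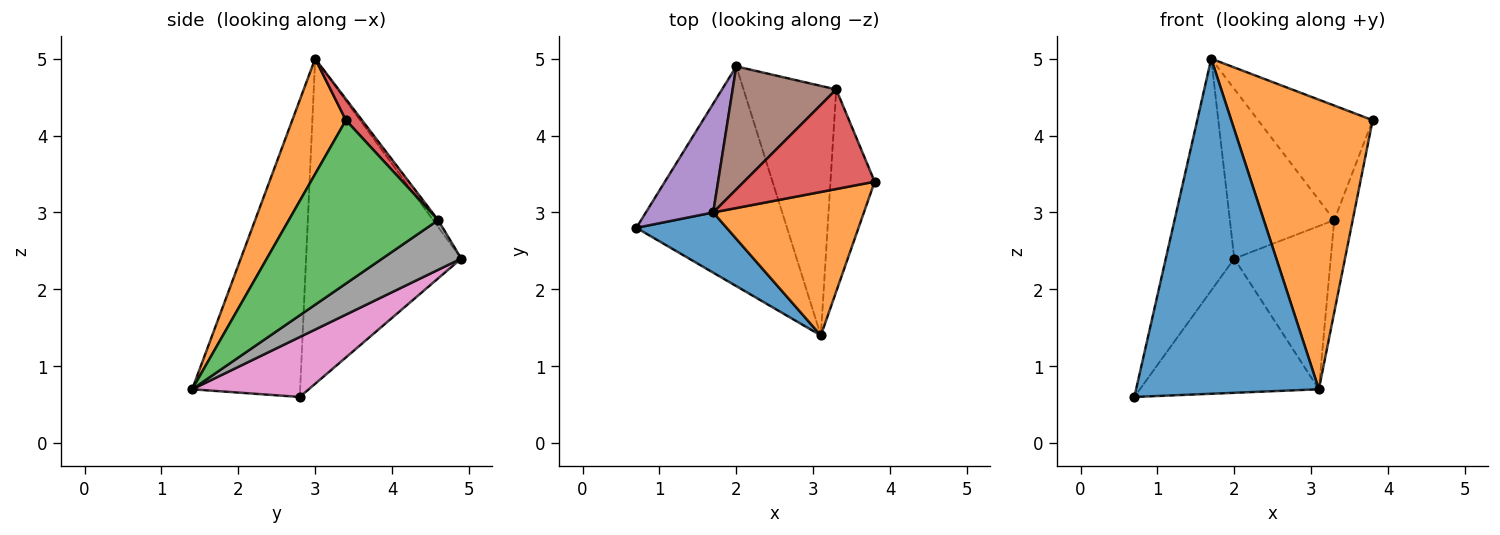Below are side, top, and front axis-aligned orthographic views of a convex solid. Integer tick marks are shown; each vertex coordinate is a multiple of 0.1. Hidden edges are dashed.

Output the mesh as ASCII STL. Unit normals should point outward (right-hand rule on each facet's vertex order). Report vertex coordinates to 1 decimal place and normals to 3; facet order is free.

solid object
 facet normal -0.503 -0.851 0.153
  outer loop
   vertex 1.7 3.0 5.0
   vertex 0.7 2.8 0.6
   vertex 3.1 1.4 0.7
  endloop
 endfacet
 facet normal 0.322 -0.848 0.420
  outer loop
   vertex 1.7 3.0 5.0
   vertex 3.1 1.4 0.7
   vertex 3.8 3.4 4.2
  endloop
 endfacet
 facet normal 0.958 0.118 -0.259
  outer loop
   vertex 3.3 4.6 2.9
   vertex 3.8 3.4 4.2
   vertex 3.1 1.4 0.7
  endloop
 endfacet
 facet normal 0.106 0.751 0.652
  outer loop
   vertex 3.3 4.6 2.9
   vertex 1.7 3.0 5.0
   vertex 3.8 3.4 4.2
  endloop
 endfacet
 facet normal -0.899 0.397 0.186
  outer loop
   vertex 2.0 4.9 2.4
   vertex 0.7 2.8 0.6
   vertex 1.7 3.0 5.0
  endloop
 endfacet
 facet normal -0.039 0.809 0.587
  outer loop
   vertex 2.0 4.9 2.4
   vertex 1.7 3.0 5.0
   vertex 3.3 4.6 2.9
  endloop
 endfacet
 facet normal 0.322 0.494 -0.808
  outer loop
   vertex 2.0 4.9 2.4
   vertex 3.1 1.4 0.7
   vertex 0.7 2.8 0.6
  endloop
 endfacet
 facet normal 0.409 0.499 -0.764
  outer loop
   vertex 2.0 4.9 2.4
   vertex 3.3 4.6 2.9
   vertex 3.1 1.4 0.7
  endloop
 endfacet
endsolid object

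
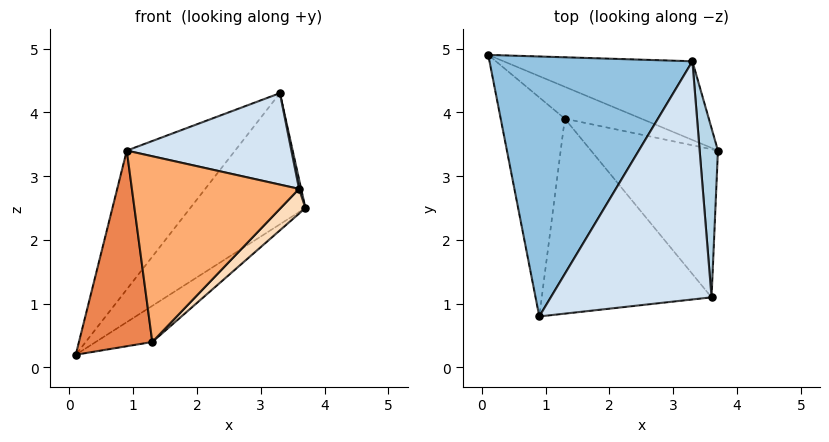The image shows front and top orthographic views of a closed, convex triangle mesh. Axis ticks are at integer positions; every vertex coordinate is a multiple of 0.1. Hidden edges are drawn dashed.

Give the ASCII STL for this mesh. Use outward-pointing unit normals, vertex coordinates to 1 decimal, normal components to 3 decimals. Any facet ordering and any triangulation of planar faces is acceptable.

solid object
 facet normal 0.566 0.707 -0.424
  outer loop
   vertex 3.3 4.8 4.3
   vertex 3.7 3.4 2.5
   vertex 0.1 4.9 0.2
  endloop
 endfacet
 facet normal -0.745 0.314 0.589
  outer loop
   vertex 3.3 4.8 4.3
   vertex 0.1 4.9 0.2
   vertex 0.9 0.8 3.4
  endloop
 endfacet
 facet normal 0.974 -0.013 0.226
  outer loop
   vertex 3.6 1.1 2.8
   vertex 3.7 3.4 2.5
   vertex 3.3 4.8 4.3
  endloop
 endfacet
 facet normal 0.240 -0.348 0.906
  outer loop
   vertex 3.6 1.1 2.8
   vertex 3.3 4.8 4.3
   vertex 0.9 0.8 3.4
  endloop
 endfacet
 facet normal -0.396 -0.612 -0.685
  outer loop
   vertex 1.3 3.9 0.4
   vertex 0.9 0.8 3.4
   vertex 0.1 4.9 0.2
  endloop
 endfacet
 facet normal -0.084 -0.687 -0.721
  outer loop
   vertex 1.3 3.9 0.4
   vertex 3.6 1.1 2.8
   vertex 0.9 0.8 3.4
  endloop
 endfacet
 facet normal 0.592 0.604 -0.533
  outer loop
   vertex 1.3 3.9 0.4
   vertex 0.1 4.9 0.2
   vertex 3.7 3.4 2.5
  endloop
 endfacet
 facet normal 0.638 -0.127 -0.759
  outer loop
   vertex 1.3 3.9 0.4
   vertex 3.7 3.4 2.5
   vertex 3.6 1.1 2.8
  endloop
 endfacet
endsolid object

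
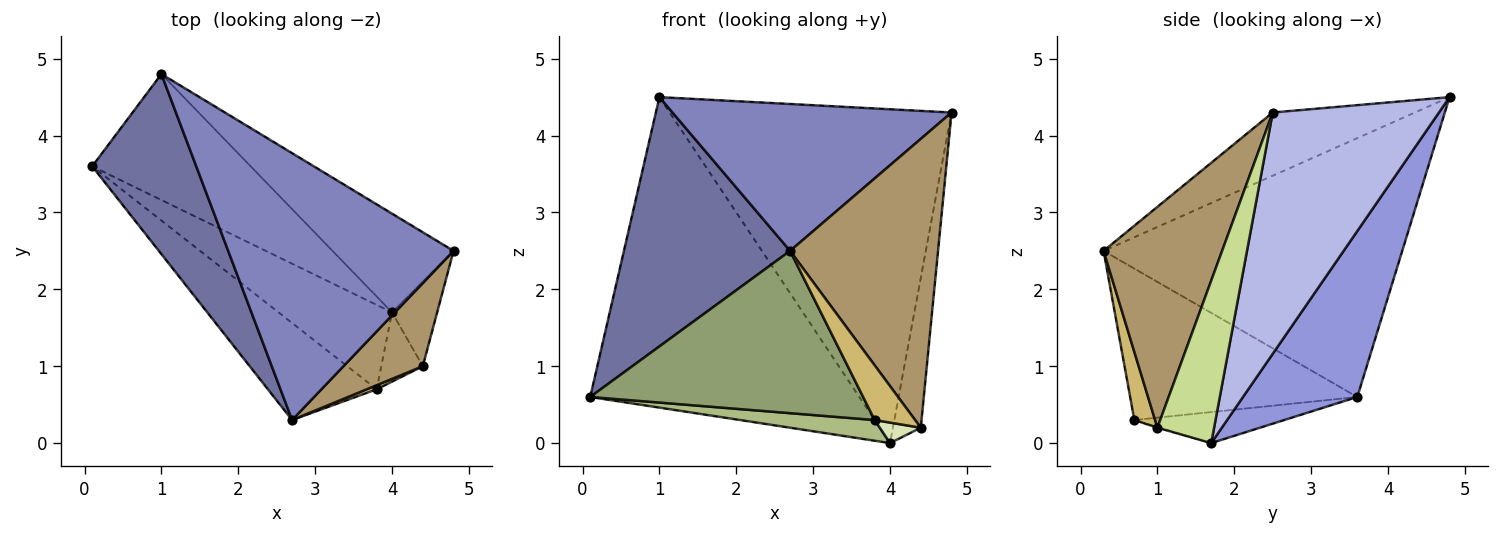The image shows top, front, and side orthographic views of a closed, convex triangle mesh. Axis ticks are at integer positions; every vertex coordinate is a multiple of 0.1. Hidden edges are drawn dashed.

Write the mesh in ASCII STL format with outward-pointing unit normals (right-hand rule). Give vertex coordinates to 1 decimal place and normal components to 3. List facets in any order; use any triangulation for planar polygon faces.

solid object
 facet normal -0.824 -0.459 0.331
  outer loop
   vertex 1.0 4.8 4.5
   vertex 0.1 3.6 0.6
   vertex 2.7 0.3 2.5
  endloop
 endfacet
 facet normal -0.239 -0.468 0.851
  outer loop
   vertex 1.0 4.8 4.5
   vertex 2.7 0.3 2.5
   vertex 4.8 2.5 4.3
  endloop
 endfacet
 facet normal 0.366 0.862 -0.350
  outer loop
   vertex 1.0 4.8 4.5
   vertex 4.0 1.7 0.0
   vertex 0.1 3.6 0.6
  endloop
 endfacet
 facet normal 0.492 0.835 -0.247
  outer loop
   vertex 1.0 4.8 4.5
   vertex 4.8 2.5 4.3
   vertex 4.0 1.7 0.0
  endloop
 endfacet
 facet normal -0.581 -0.698 -0.418
  outer loop
   vertex 3.8 0.7 0.3
   vertex 2.7 0.3 2.5
   vertex 0.1 3.6 0.6
  endloop
 endfacet
 facet normal -0.257 -0.230 -0.939
  outer loop
   vertex 3.8 0.7 0.3
   vertex 0.1 3.6 0.6
   vertex 4.0 1.7 0.0
  endloop
 endfacet
 facet normal 0.871 0.428 -0.242
  outer loop
   vertex 4.4 1.0 0.2
   vertex 4.0 1.7 0.0
   vertex 4.8 2.5 4.3
  endloop
 endfacet
 facet normal -0.018 -0.284 -0.959
  outer loop
   vertex 4.4 1.0 0.2
   vertex 3.8 0.7 0.3
   vertex 4.0 1.7 0.0
  endloop
 endfacet
 facet normal 0.610 -0.762 0.219
  outer loop
   vertex 4.4 1.0 0.2
   vertex 4.8 2.5 4.3
   vertex 2.7 0.3 2.5
  endloop
 endfacet
 facet normal 0.455 -0.888 0.066
  outer loop
   vertex 4.4 1.0 0.2
   vertex 2.7 0.3 2.5
   vertex 3.8 0.7 0.3
  endloop
 endfacet
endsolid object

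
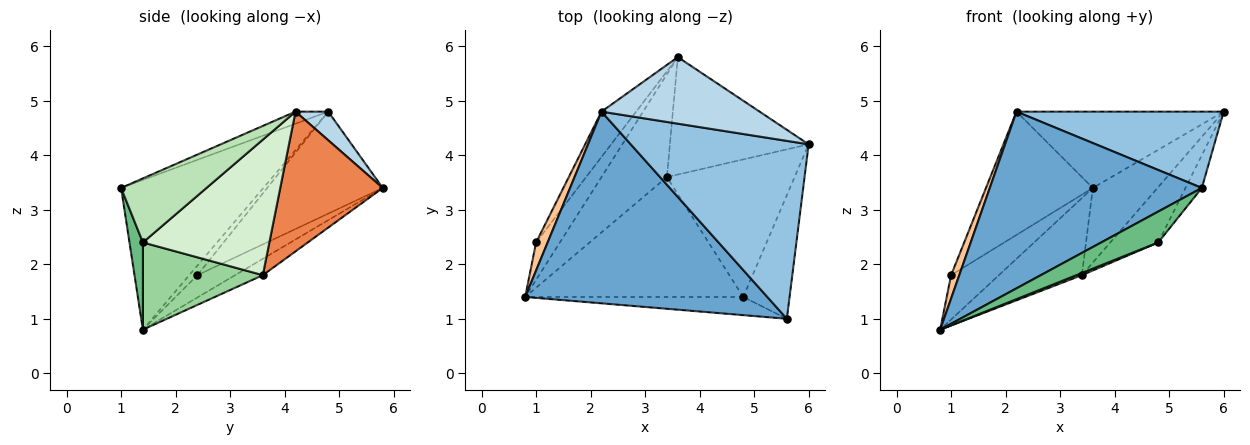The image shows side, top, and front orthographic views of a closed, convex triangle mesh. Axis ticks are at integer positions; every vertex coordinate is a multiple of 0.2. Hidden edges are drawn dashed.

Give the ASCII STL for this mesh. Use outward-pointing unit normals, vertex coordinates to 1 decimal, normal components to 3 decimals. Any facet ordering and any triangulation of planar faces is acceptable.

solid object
 facet normal -0.414 -0.617 0.669
  outer loop
   vertex 2.2 4.8 4.8
   vertex 0.8 1.4 0.8
   vertex 5.6 1.0 3.4
  endloop
 endfacet
 facet normal -0.062 -0.394 0.917
  outer loop
   vertex 2.2 4.8 4.8
   vertex 5.6 1.0 3.4
   vertex 6.0 4.2 4.8
  endloop
 endfacet
 facet normal 0.118 0.748 0.653
  outer loop
   vertex 2.2 4.8 4.8
   vertex 6.0 4.2 4.8
   vertex 3.6 5.8 3.4
  endloop
 endfacet
 facet normal -0.196 0.588 -0.784
  outer loop
   vertex 3.4 3.6 1.8
   vertex 0.8 1.4 0.8
   vertex 3.6 5.8 3.4
  endloop
 endfacet
 facet normal 0.648 0.409 -0.643
  outer loop
   vertex 3.4 3.6 1.8
   vertex 3.6 5.8 3.4
   vertex 6.0 4.2 4.8
  endloop
 endfacet
 facet normal -0.517 0.655 -0.551
  outer loop
   vertex 1.0 2.4 1.8
   vertex 3.6 5.8 3.4
   vertex 0.8 1.4 0.8
  endloop
 endfacet
 facet normal -0.539 -0.539 0.647
  outer loop
   vertex 1.0 2.4 1.8
   vertex 0.8 1.4 0.8
   vertex 2.2 4.8 4.8
  endloop
 endfacet
 facet normal -0.712 0.659 -0.242
  outer loop
   vertex 1.0 2.4 1.8
   vertex 2.2 4.8 4.8
   vertex 3.6 5.8 3.4
  endloop
 endfacet
 facet normal 0.199 -0.845 -0.497
  outer loop
   vertex 4.8 1.4 2.4
   vertex 5.6 1.0 3.4
   vertex 0.8 1.4 0.8
  endloop
 endfacet
 facet normal 0.371 -0.017 -0.928
  outer loop
   vertex 4.8 1.4 2.4
   vertex 0.8 1.4 0.8
   vertex 3.4 3.6 1.8
  endloop
 endfacet
 facet normal 0.801 0.153 -0.579
  outer loop
   vertex 4.8 1.4 2.4
   vertex 6.0 4.2 4.8
   vertex 5.6 1.0 3.4
  endloop
 endfacet
 facet normal 0.701 0.266 -0.661
  outer loop
   vertex 4.8 1.4 2.4
   vertex 3.4 3.6 1.8
   vertex 6.0 4.2 4.8
  endloop
 endfacet
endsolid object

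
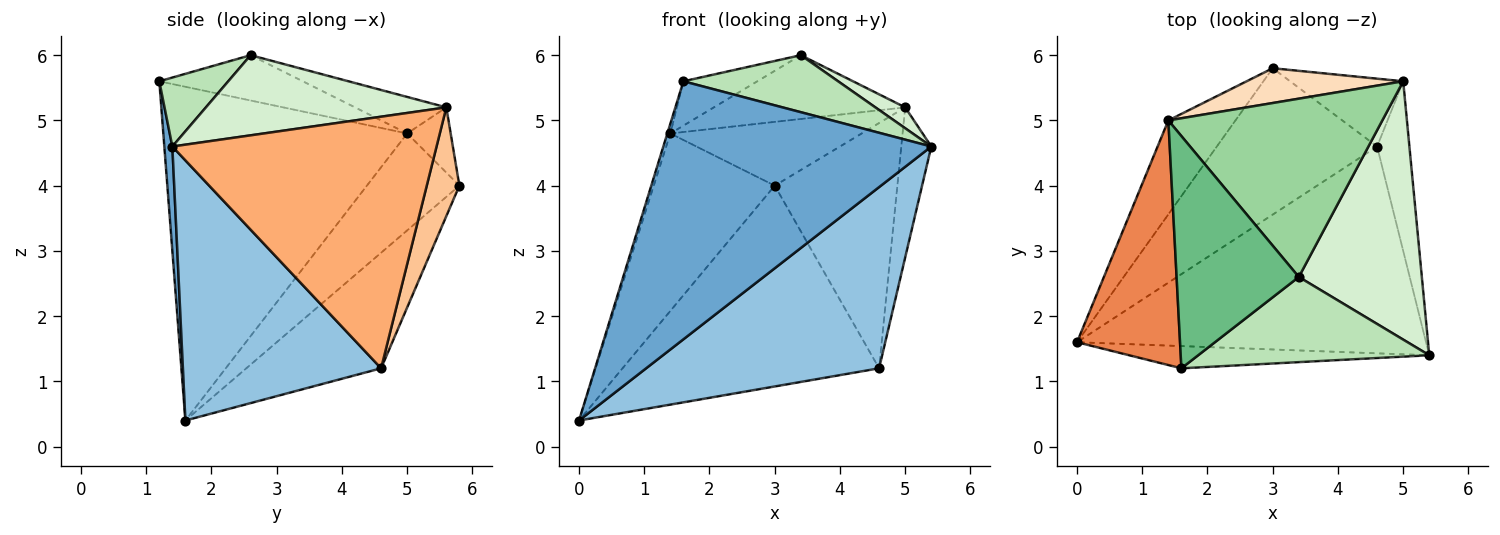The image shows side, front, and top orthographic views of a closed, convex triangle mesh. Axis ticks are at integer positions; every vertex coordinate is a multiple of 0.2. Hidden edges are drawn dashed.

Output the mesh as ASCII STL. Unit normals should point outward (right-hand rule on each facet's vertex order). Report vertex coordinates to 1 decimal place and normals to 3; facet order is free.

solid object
 facet normal 0.030 -0.996 -0.086
  outer loop
   vertex 1.6 1.2 5.6
   vertex 0.0 1.6 0.4
   vertex 5.4 1.4 4.6
  endloop
 endfacet
 facet normal 0.489 -0.575 -0.656
  outer loop
   vertex 4.6 4.6 1.2
   vertex 5.4 1.4 4.6
   vertex 0.0 1.6 0.4
  endloop
 endfacet
 facet normal -0.391 0.744 -0.542
  outer loop
   vertex 4.6 4.6 1.2
   vertex 0.0 1.6 0.4
   vertex 3.0 5.8 4.0
  endloop
 endfacet
 facet normal -0.560 0.732 -0.388
  outer loop
   vertex 1.4 5.0 4.8
   vertex 3.0 5.8 4.0
   vertex 0.0 1.6 0.4
  endloop
 endfacet
 facet normal -0.955 0.012 0.295
  outer loop
   vertex 1.4 5.0 4.8
   vertex 0.0 1.6 0.4
   vertex 1.6 1.2 5.6
  endloop
 endfacet
 facet normal 0.986 0.112 -0.127
  outer loop
   vertex 5.0 5.6 5.2
   vertex 5.4 1.4 4.6
   vertex 4.6 4.6 1.2
  endloop
 endfacet
 facet normal 0.248 0.934 -0.258
  outer loop
   vertex 5.0 5.6 5.2
   vertex 4.6 4.6 1.2
   vertex 3.0 5.8 4.0
  endloop
 endfacet
 facet normal -0.196 0.861 0.470
  outer loop
   vertex 5.0 5.6 5.2
   vertex 3.0 5.8 4.0
   vertex 1.4 5.0 4.8
  endloop
 endfacet
 facet normal -0.342 0.176 0.923
  outer loop
   vertex 3.4 2.6 6.0
   vertex 1.4 5.0 4.8
   vertex 1.6 1.2 5.6
  endloop
 endfacet
 facet normal -0.159 0.333 0.930
  outer loop
   vertex 3.4 2.6 6.0
   vertex 5.0 5.6 5.2
   vertex 1.4 5.0 4.8
  endloop
 endfacet
 facet normal 0.241 -0.540 0.807
  outer loop
   vertex 3.4 2.6 6.0
   vertex 1.6 1.2 5.6
   vertex 5.4 1.4 4.6
  endloop
 endfacet
 facet normal 0.545 -0.068 0.836
  outer loop
   vertex 3.4 2.6 6.0
   vertex 5.4 1.4 4.6
   vertex 5.0 5.6 5.2
  endloop
 endfacet
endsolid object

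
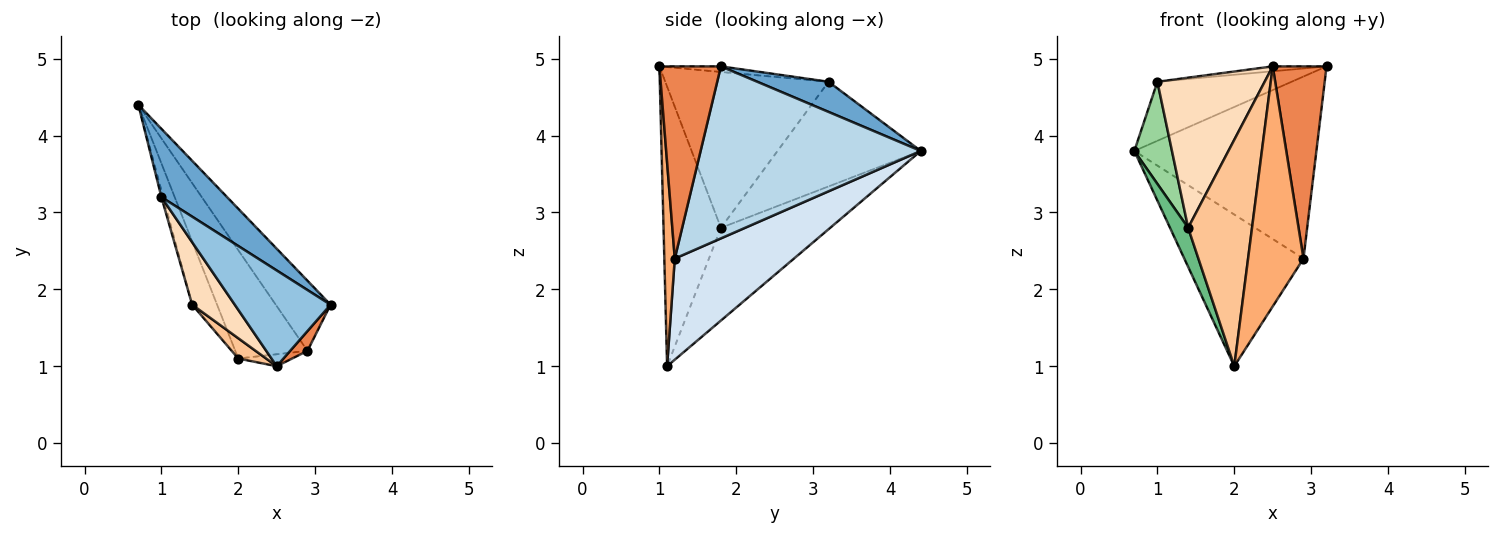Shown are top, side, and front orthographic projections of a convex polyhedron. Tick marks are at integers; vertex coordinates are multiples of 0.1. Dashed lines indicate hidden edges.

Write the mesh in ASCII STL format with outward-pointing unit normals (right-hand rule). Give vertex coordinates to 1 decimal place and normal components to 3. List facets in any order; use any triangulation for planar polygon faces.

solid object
 facet normal 0.328 0.618 0.714
  outer loop
   vertex 1.0 3.2 4.7
   vertex 3.2 1.8 4.9
   vertex 0.7 4.4 3.8
  endloop
 endfacet
 facet normal -0.058 0.051 0.997
  outer loop
   vertex 1.0 3.2 4.7
   vertex 2.5 1.0 4.9
   vertex 3.2 1.8 4.9
  endloop
 endfacet
 facet normal 0.748 0.619 -0.238
  outer loop
   vertex 2.9 1.2 2.4
   vertex 0.7 4.4 3.8
   vertex 3.2 1.8 4.9
  endloop
 endfacet
 facet normal 0.631 0.631 -0.451
  outer loop
   vertex 2.9 1.2 2.4
   vertex 2.0 1.1 1.0
   vertex 0.7 4.4 3.8
  endloop
 endfacet
 facet normal 0.751 -0.657 0.068
  outer loop
   vertex 2.9 1.2 2.4
   vertex 3.2 1.8 4.9
   vertex 2.5 1.0 4.9
  endloop
 endfacet
 facet normal 0.185 -0.981 -0.049
  outer loop
   vertex 2.9 1.2 2.4
   vertex 2.5 1.0 4.9
   vertex 2.0 1.1 1.0
  endloop
 endfacet
 facet normal -0.667 -0.742 0.066
  outer loop
   vertex 1.4 1.8 2.8
   vertex 2.0 1.1 1.0
   vertex 2.5 1.0 4.9
  endloop
 endfacet
 facet normal -0.815 -0.535 0.223
  outer loop
   vertex 1.4 1.8 2.8
   vertex 2.5 1.0 4.9
   vertex 1.0 3.2 4.7
  endloop
 endfacet
 facet normal -0.954 -0.158 -0.256
  outer loop
   vertex 1.4 1.8 2.8
   vertex 0.7 4.4 3.8
   vertex 2.0 1.1 1.0
  endloop
 endfacet
 facet normal -0.967 -0.254 -0.016
  outer loop
   vertex 1.4 1.8 2.8
   vertex 1.0 3.2 4.7
   vertex 0.7 4.4 3.8
  endloop
 endfacet
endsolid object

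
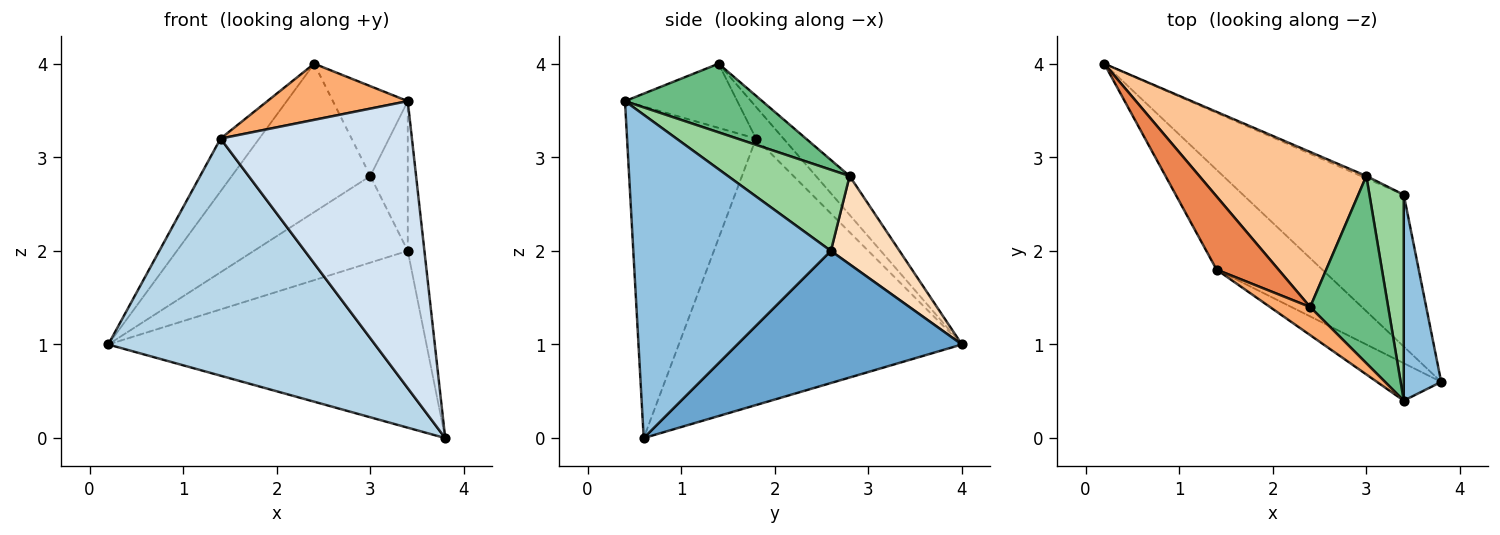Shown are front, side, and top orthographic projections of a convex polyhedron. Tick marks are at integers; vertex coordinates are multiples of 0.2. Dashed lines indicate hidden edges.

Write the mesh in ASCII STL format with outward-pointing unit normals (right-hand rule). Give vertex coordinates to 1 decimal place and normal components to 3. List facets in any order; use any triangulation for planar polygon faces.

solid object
 facet normal 0.472 0.669 -0.574
  outer loop
   vertex 3.4 2.6 2.0
   vertex 3.8 0.6 0.0
   vertex 0.2 4.0 1.0
  endloop
 endfacet
 facet normal 0.990 0.083 0.115
  outer loop
   vertex 3.4 2.6 2.0
   vertex 3.4 0.4 3.6
   vertex 3.8 0.6 0.0
  endloop
 endfacet
 facet normal -0.699 -0.659 -0.277
  outer loop
   vertex 1.4 1.8 3.2
   vertex 0.2 4.0 1.0
   vertex 3.8 0.6 0.0
  endloop
 endfacet
 facet normal -0.556 -0.824 -0.108
  outer loop
   vertex 1.4 1.8 3.2
   vertex 3.8 0.6 0.0
   vertex 3.4 0.4 3.6
  endloop
 endfacet
 facet normal -0.383 0.540 0.749
  outer loop
   vertex 1.4 1.8 3.2
   vertex 2.4 1.4 4.0
   vertex 0.2 4.0 1.0
  endloop
 endfacet
 facet normal -0.582 -0.727 0.364
  outer loop
   vertex 1.4 1.8 3.2
   vertex 3.4 0.4 3.6
   vertex 2.4 1.4 4.0
  endloop
 endfacet
 facet normal -0.166 0.682 0.713
  outer loop
   vertex 3.0 2.8 2.8
   vertex 0.2 4.0 1.0
   vertex 2.4 1.4 4.0
  endloop
 endfacet
 facet normal 0.407 0.913 -0.025
  outer loop
   vertex 3.0 2.8 2.8
   vertex 3.4 2.6 2.0
   vertex 0.2 4.0 1.0
  endloop
 endfacet
 facet normal 0.622 0.339 0.706
  outer loop
   vertex 3.0 2.8 2.8
   vertex 2.4 1.4 4.0
   vertex 3.4 0.4 3.6
  endloop
 endfacet
 facet normal 0.886 0.273 0.375
  outer loop
   vertex 3.0 2.8 2.8
   vertex 3.4 0.4 3.6
   vertex 3.4 2.6 2.0
  endloop
 endfacet
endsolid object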